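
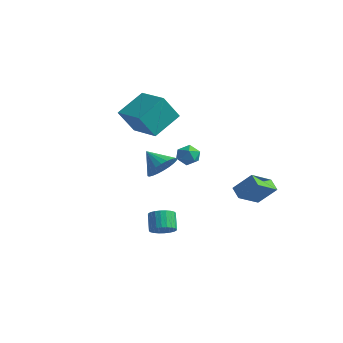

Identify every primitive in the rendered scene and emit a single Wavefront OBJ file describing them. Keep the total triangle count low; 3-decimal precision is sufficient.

v -0.603 3.186 1.403
v -0.09 2.943 0.856
v -0.79 1.977 1.764
v -0.277 1.734 1.217
v -0.023 2.139 1.844
v 0.093 2.886 1.621
v -0.973 2.034 0.999
v -0.857 2.781 0.776
v -0.319 2.231 0.606
v 0.269 2.296 1.128
v -1.149 2.624 1.492
v -0.561 2.689 2.014
v 0.972 -0.714 -3.24
v 1.619 -0.365 -2.978
v 0.974 0.123 -2.038
v 0.328 -0.226 -2.3
v 1.508 -0.152 -3.164
v 0.863 0.336 -2.224
v 1.315 -0.024 -3.363
v 0.671 0.464 -2.423
v 1.071 -0.002 -3.542
v 0.426 0.486 -2.602
v 0.811 -0.087 -3.676
v 0.166 0.4 -2.736
v 0.576 -0.269 -3.743
v -0.069 0.219 -2.803
v 0.401 -0.518 -3.734
v -0.244 -0.03 -2.794
v 0.313 -0.797 -3.649
v -0.331 -0.309 -2.709
v 0.326 -1.063 -3.502
v -0.319 -0.575 -2.562
v 0.437 -1.276 -3.316
v -0.208 -0.788 -2.376
v 0.629 -1.404 -3.117
v -0.015 -0.916 -2.177
v 0.874 -1.426 -2.938
v 0.229 -0.938 -1.998
v 1.134 -1.34 -2.804
v 0.489 -0.853 -1.864
v 1.369 -1.159 -2.737
v 0.724 -0.671 -1.797
v 1.544 -0.91 -2.746
v 0.899 -0.422 -1.806
v 1.631 -0.631 -2.831
v 0.987 -0.143 -1.891
v -5.164 1.248 3.647
v -5.083 3.056 4.827
v -4.929 2.276 2.055
v -4.848 4.084 3.234
v -3.032 1.036 3.826
v -2.951 2.844 5.005
v -2.797 2.064 2.233
v -2.716 3.872 3.413
v 1.354 -1.074 1.85
v 1.859 -0.549 2.564
v 0.226 -1.266 2.79
v 1.658 -0.258 2.382
v 1.41 -0.091 2.119
v 1.153 -0.074 1.815
v 0.928 -0.209 1.516
v 0.766 -0.476 1.268
v 0.695 -0.834 1.109
v 0.723 -1.228 1.063
v 0.848 -1.599 1.136
v 1.049 -1.89 1.318
v 1.297 -2.056 1.582
v 1.554 -2.073 1.885
v 1.779 -1.938 2.184
v 1.941 -1.672 2.432
v 2.012 -1.314 2.591
v 1.984 -0.92 2.637
v 2.651 3.002 -0.482
v 3.562 3.594 0.652
v 2.657 4.533 -1.286
v 3.567 5.126 -0.152
v 3.393 2.754 -0.948
v 4.303 3.347 0.186
v 3.398 4.286 -1.752
v 4.309 4.878 -0.618
f 1 12 6
f 1 6 2
f 1 2 8
f 1 8 11
f 1 11 12
f 2 6 10
f 6 12 5
f 12 11 3
f 11 8 7
f 8 2 9
f 4 10 5
f 4 5 3
f 4 3 7
f 4 7 9
f 4 9 10
f 5 10 6
f 3 5 12
f 7 3 11
f 9 7 8
f 10 9 2
f 14 13 17
f 14 17 15
f 15 17 18
f 15 18 16
f 17 13 19
f 17 19 18
f 18 19 20
f 18 20 16
f 19 13 21
f 19 21 20
f 20 21 22
f 20 22 16
f 21 13 23
f 21 23 22
f 22 23 24
f 22 24 16
f 23 13 25
f 23 25 24
f 24 25 26
f 24 26 16
f 25 13 27
f 25 27 26
f 26 27 28
f 26 28 16
f 27 13 29
f 27 29 28
f 28 29 30
f 28 30 16
f 29 13 31
f 29 31 30
f 30 31 32
f 30 32 16
f 31 13 33
f 31 33 32
f 32 33 34
f 32 34 16
f 33 13 35
f 33 35 34
f 34 35 36
f 34 36 16
f 35 13 37
f 35 37 36
f 36 37 38
f 36 38 16
f 37 13 39
f 37 39 38
f 38 39 40
f 38 40 16
f 39 13 41
f 39 41 40
f 40 41 42
f 40 42 16
f 41 13 43
f 41 43 42
f 42 43 44
f 42 44 16
f 43 13 45
f 43 45 44
f 44 45 46
f 44 46 16
f 45 13 14
f 45 14 46
f 46 14 15
f 46 15 16
f 48 50 47
f 51 48 47
f 47 50 49
f 49 51 47
f 48 54 50
f 52 48 51
f 52 54 48
f 50 54 49
f 53 51 49
f 49 54 53
f 53 52 51
f 54 52 53
f 56 55 58
f 56 58 57
f 58 55 59
f 58 59 57
f 59 55 60
f 59 60 57
f 60 55 61
f 60 61 57
f 61 55 62
f 61 62 57
f 62 55 63
f 62 63 57
f 63 55 64
f 63 64 57
f 64 55 65
f 64 65 57
f 65 55 66
f 65 66 57
f 66 55 67
f 66 67 57
f 67 55 68
f 67 68 57
f 68 55 69
f 68 69 57
f 69 55 70
f 69 70 57
f 70 55 71
f 70 71 57
f 71 55 72
f 71 72 57
f 72 55 56
f 72 56 57
f 74 76 73
f 77 74 73
f 73 76 75
f 75 77 73
f 74 80 76
f 78 74 77
f 78 80 74
f 76 80 75
f 79 77 75
f 75 80 79
f 79 78 77
f 80 78 79



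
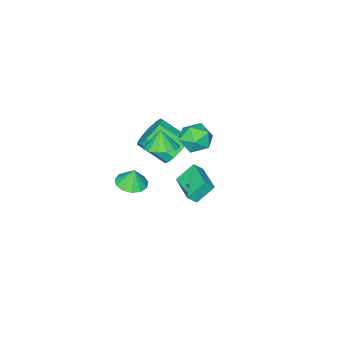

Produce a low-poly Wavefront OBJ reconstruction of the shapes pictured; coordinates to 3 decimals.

v -4.001 -3.04 -4.719
v -4.956 -2.626 -3.696
v -3.182 -1.316 -4.654
v -4.138 -0.901 -3.631
v -3.502 -3.299 -4.149
v -4.458 -2.884 -3.126
v -2.684 -1.574 -4.084
v -3.639 -1.16 -3.061
v -1.474 -1.1 1.238
v -0.64 -1.179 0.606
v 0.049 -2.579 1.69
v -0.786 -2.5 2.322
v -0.496 -0.785 1.023
v 0.193 -2.185 2.107
v -0.663 -0.491 1.509
v 0.026 -1.891 2.593
v -1.088 -0.391 1.909
v -0.399 -1.791 2.993
v -1.635 -0.515 2.095
v -0.946 -1.916 3.179
v -2.131 -0.826 2.01
v -1.443 -2.226 3.094
v -2.419 -1.223 1.679
v -1.73 -2.623 2.763
v -2.407 -1.581 1.209
v -1.718 -2.982 2.293
v -2.099 -1.787 0.747
v -1.41 -3.187 1.831
v -1.592 -1.774 0.442
v -0.903 -3.174 1.526
v -1.048 -1.547 0.389
v -0.36 -2.948 1.473
v 1.195 -1.803 -0.283
v 2.067 -1.581 -0.239
v 1.105 -1.657 0.783
v 1.813 -1.149 -0.32
v 1.364 -0.925 -0.389
v 0.861 -0.979 -0.424
v 0.464 -1.295 -0.415
v 0.3 -1.772 -0.364
v 0.42 -2.259 -0.287
v 0.786 -2.601 -0.209
v 1.282 -2.689 -0.155
v 1.751 -2.497 -0.141
v 2.043 -2.083 -0.172
v 0.418 -0.318 3.162
v 1.343 -0.287 3.415
v 0.142 -0.682 4.218
v 1.165 0.164 3.523
v 0.786 0.486 3.535
v 0.309 0.592 3.447
v -0.139 0.454 3.283
v -0.438 0.11 3.086
v -0.508 -0.35 2.91
v -0.33 -0.801 2.801
v 0.049 -1.122 2.789
v 0.526 -1.228 2.877
v 0.975 -1.091 3.041
v 1.274 -0.746 3.238
v -1.751 0.974 2.603
v -1.012 0.358 2.266
v -2.408 -0.278 3.454
v -1.669 -0.894 3.117
v -1.449 -0.147 3.775
v -1.043 0.627 3.249
v -2.377 -0.547 2.471
v -1.971 0.227 1.945
v -1.398 -0.583 2.185
v -0.825 -0.335 2.991
v -2.595 0.415 2.729
v -2.022 0.663 3.535
f 2 4 1
f 5 2 1
f 1 4 3
f 3 5 1
f 2 8 4
f 6 2 5
f 6 8 2
f 4 8 3
f 7 5 3
f 3 8 7
f 7 6 5
f 8 6 7
f 10 9 13
f 10 13 11
f 11 13 14
f 11 14 12
f 13 9 15
f 13 15 14
f 14 15 16
f 14 16 12
f 15 9 17
f 15 17 16
f 16 17 18
f 16 18 12
f 17 9 19
f 17 19 18
f 18 19 20
f 18 20 12
f 19 9 21
f 19 21 20
f 20 21 22
f 20 22 12
f 21 9 23
f 21 23 22
f 22 23 24
f 22 24 12
f 23 9 25
f 23 25 24
f 24 25 26
f 24 26 12
f 25 9 27
f 25 27 26
f 26 27 28
f 26 28 12
f 27 9 29
f 27 29 28
f 28 29 30
f 28 30 12
f 29 9 31
f 29 31 30
f 30 31 32
f 30 32 12
f 31 9 10
f 31 10 32
f 32 10 11
f 32 11 12
f 34 33 36
f 34 36 35
f 36 33 37
f 36 37 35
f 37 33 38
f 37 38 35
f 38 33 39
f 38 39 35
f 39 33 40
f 39 40 35
f 40 33 41
f 40 41 35
f 41 33 42
f 41 42 35
f 42 33 43
f 42 43 35
f 43 33 44
f 43 44 35
f 44 33 45
f 44 45 35
f 45 33 34
f 45 34 35
f 47 46 49
f 47 49 48
f 49 46 50
f 49 50 48
f 50 46 51
f 50 51 48
f 51 46 52
f 51 52 48
f 52 46 53
f 52 53 48
f 53 46 54
f 53 54 48
f 54 46 55
f 54 55 48
f 55 46 56
f 55 56 48
f 56 46 57
f 56 57 48
f 57 46 58
f 57 58 48
f 58 46 59
f 58 59 48
f 59 46 47
f 59 47 48
f 60 71 65
f 60 65 61
f 60 61 67
f 60 67 70
f 60 70 71
f 61 65 69
f 65 71 64
f 71 70 62
f 70 67 66
f 67 61 68
f 63 69 64
f 63 64 62
f 63 62 66
f 63 66 68
f 63 68 69
f 64 69 65
f 62 64 71
f 66 62 70
f 68 66 67
f 69 68 61



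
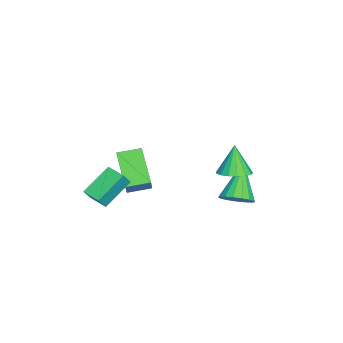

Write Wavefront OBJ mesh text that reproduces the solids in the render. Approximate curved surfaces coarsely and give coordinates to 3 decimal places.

v -0.662 -2.922 -3.956
v 0.254 -2.752 -2.937
v -1.052 -1.888 -3.778
v -0.137 -1.718 -2.759
v 0.617 -2.222 -5.221
v 1.532 -2.052 -4.202
v 0.226 -1.188 -5.043
v 1.142 -1.018 -4.024
v 1.713 2.815 -4.168
v 2.246 3.135 -3.681
v 0.327 2.845 -2.672
v 2.079 3.434 -3.841
v 1.829 3.591 -4.076
v 1.551 3.571 -4.333
v 1.311 3.377 -4.551
v 1.163 3.055 -4.682
v 1.141 2.678 -4.695
v 1.25 2.332 -4.588
v 1.465 2.097 -4.384
v 1.737 2.027 -4.131
v 2.003 2.137 -3.886
v 2.203 2.402 -3.706
v 2.291 2.763 -3.632
v 1.86 -2.395 -3.148
v 2.294 -2.598 -2.483
v 2.365 -1.621 -3.242
v 2.799 -1.823 -2.577
v 2.941 -3.217 -4.103
v 3.375 -3.419 -3.438
v 3.446 -2.442 -4.197
v 3.88 -2.645 -3.532
v 3.142 2.949 -1.498
v 3.813 3.185 -1.232
v 2.638 2.851 -0.142
v 3.626 3.492 -1.28
v 3.327 3.676 -1.377
v 2.986 3.692 -1.503
v 2.681 3.539 -1.627
v 2.481 3.25 -1.722
v 2.433 2.892 -1.766
v 2.547 2.547 -1.748
v 2.797 2.294 -1.673
v 3.127 2.191 -1.558
v 3.46 2.262 -1.429
v 3.72 2.49 -1.316
v 3.847 2.823 -1.245
f 2 4 1
f 5 2 1
f 1 4 3
f 3 5 1
f 2 8 4
f 6 2 5
f 6 8 2
f 4 8 3
f 7 5 3
f 3 8 7
f 7 6 5
f 8 6 7
f 10 9 12
f 10 12 11
f 12 9 13
f 12 13 11
f 13 9 14
f 13 14 11
f 14 9 15
f 14 15 11
f 15 9 16
f 15 16 11
f 16 9 17
f 16 17 11
f 17 9 18
f 17 18 11
f 18 9 19
f 18 19 11
f 19 9 20
f 19 20 11
f 20 9 21
f 20 21 11
f 21 9 22
f 21 22 11
f 22 9 23
f 22 23 11
f 23 9 10
f 23 10 11
f 25 27 24
f 28 25 24
f 24 27 26
f 26 28 24
f 25 31 27
f 29 25 28
f 29 31 25
f 27 31 26
f 30 28 26
f 26 31 30
f 30 29 28
f 31 29 30
f 33 32 35
f 33 35 34
f 35 32 36
f 35 36 34
f 36 32 37
f 36 37 34
f 37 32 38
f 37 38 34
f 38 32 39
f 38 39 34
f 39 32 40
f 39 40 34
f 40 32 41
f 40 41 34
f 41 32 42
f 41 42 34
f 42 32 43
f 42 43 34
f 43 32 44
f 43 44 34
f 44 32 45
f 44 45 34
f 45 32 46
f 45 46 34
f 46 32 33
f 46 33 34



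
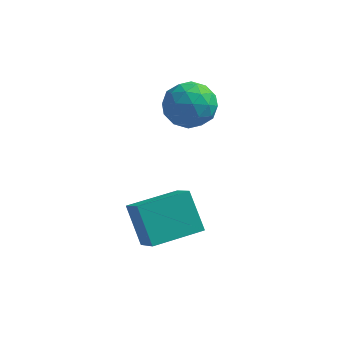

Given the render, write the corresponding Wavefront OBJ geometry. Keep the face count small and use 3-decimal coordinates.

v -0.845 -3.246 -2.281
v -1.695 -2.428 -0.843
v -1.623 -2.268 -3.296
v -2.473 -1.45 -1.858
v 0.753 -1.83 -2.142
v -0.097 -1.012 -0.704
v -0.025 -0.852 -3.157
v -0.875 -0.034 -1.719
v -1.898 2.194 2.104
v -1.06 2.431 2.85
v -0.76 1.049 1.19
v 0.078 1.286 1.936
v -0.836 0.682 2.274
v -1.539 1.39 2.838
v -0.281 2.09 1.202
v -0.984 2.798 1.766
v -0.061 2.367 2.292
v -0.404 1.497 2.954
v -1.416 1.983 1.086
v -1.759 1.113 1.748
v -1.579 2.413 2.557
v -0.241 1.067 1.483
v -0.778 0.712 1.681
v -0.286 0.852 2.119
v -1.86 1.801 2.551
v -1.368 1.94 2.989
v -1.236 0.913 2.65
v -0.452 1.54 1.051
v 0.04 1.679 1.489
v -1.534 2.628 1.921
v -1.042 2.768 2.359
v -0.584 2.567 1.39
v -0.499 2.515 2.667
v 0.17 1.842 2.13
v -0.041 2.314 1.699
v -0.454 2.73 2.031
v -0.701 2.003 3.057
v -0.032 1.331 2.52
v -0.569 0.976 2.718
v -0.982 1.391 3.05
v -0.113 1.966 2.729
v -1.788 2.149 1.52
v -1.119 1.477 0.983
v -0.838 2.089 0.99
v -1.251 2.504 1.322
v -1.99 1.638 1.91
v -1.321 0.965 1.373
v -1.366 0.75 2.009
v -1.779 1.166 2.341
v -1.707 1.514 1.311
f 2 4 1
f 5 2 1
f 1 4 3
f 3 5 1
f 2 8 4
f 6 2 5
f 6 8 2
f 4 8 3
f 7 5 3
f 3 8 7
f 7 6 5
f 8 6 7
f 9 46 25
f 46 20 49
f 25 49 14
f 46 49 25
f 9 25 21
f 25 14 26
f 21 26 10
f 25 26 21
f 9 21 30
f 21 10 31
f 30 31 16
f 21 31 30
f 9 30 42
f 30 16 45
f 42 45 19
f 30 45 42
f 9 42 46
f 42 19 50
f 46 50 20
f 42 50 46
f 10 26 37
f 26 14 40
f 37 40 18
f 26 40 37
f 14 49 27
f 49 20 48
f 27 48 13
f 49 48 27
f 20 50 47
f 50 19 43
f 47 43 11
f 50 43 47
f 19 45 44
f 45 16 32
f 44 32 15
f 45 32 44
f 16 31 36
f 31 10 33
f 36 33 17
f 31 33 36
f 12 38 24
f 38 18 39
f 24 39 13
f 38 39 24
f 12 24 22
f 24 13 23
f 22 23 11
f 24 23 22
f 12 22 29
f 22 11 28
f 29 28 15
f 22 28 29
f 12 29 34
f 29 15 35
f 34 35 17
f 29 35 34
f 12 34 38
f 34 17 41
f 38 41 18
f 34 41 38
f 13 39 27
f 39 18 40
f 27 40 14
f 39 40 27
f 11 23 47
f 23 13 48
f 47 48 20
f 23 48 47
f 15 28 44
f 28 11 43
f 44 43 19
f 28 43 44
f 17 35 36
f 35 15 32
f 36 32 16
f 35 32 36
f 18 41 37
f 41 17 33
f 37 33 10
f 41 33 37



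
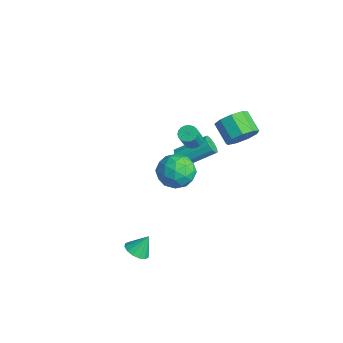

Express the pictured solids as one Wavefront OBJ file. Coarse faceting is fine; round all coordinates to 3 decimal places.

v -3.882 2.363 -2.387
v -3.54 2.584 -2.919
v -2.975 4.297 -1.845
v -3.318 4.077 -1.313
v -3.927 2.729 -2.947
v -3.362 4.442 -1.872
v -4.297 2.734 -2.761
v -3.732 4.448 -1.687
v -4.508 2.598 -2.432
v -3.944 4.311 -1.358
v -4.481 2.372 -2.086
v -3.916 4.085 -1.012
v -4.225 2.143 -1.855
v -3.66 3.856 -0.781
v -3.838 1.998 -1.828
v -3.273 3.711 -0.753
v -3.468 1.992 -2.013
v -2.903 3.706 -0.939
v -3.256 2.129 -2.342
v -2.692 3.842 -1.268
v -3.284 2.355 -2.688
v -2.719 4.068 -1.614
v -0.997 1.855 1.578
v -0.559 2.22 1.566
v -0.085 1.69 2.689
v -0.523 1.325 2.702
v -0.734 2.346 1.699
v -0.26 1.816 2.823
v -0.961 2.375 1.808
v -0.487 1.845 2.932
v -1.195 2.301 1.872
v -0.721 1.771 2.996
v -1.39 2.139 1.878
v -0.916 1.609 3.002
v -1.507 1.92 1.824
v -1.033 1.39 2.948
v -1.523 1.689 1.722
v -1.049 1.158 2.845
v -1.435 1.49 1.591
v -0.961 0.96 2.714
v -1.26 1.364 1.457
v -0.786 0.834 2.581
v -1.033 1.335 1.348
v -0.559 0.805 2.472
v -0.799 1.409 1.284
v -0.325 0.879 2.408
v -0.604 1.571 1.278
v -0.13 1.041 2.402
v -0.487 1.79 1.332
v -0.013 1.26 2.456
v -0.471 2.022 1.435
v 0.003 1.491 2.558
v 0.778 3.971 2.433
v 1.246 4.392 3.223
v 0.05 4.269 3.997
v -0.418 3.849 3.207
v 0.947 4.881 2.838
v -0.249 4.758 3.612
v 0.568 4.945 2.263
v -0.628 4.822 3.037
v 0.288 4.553 1.768
v -0.908 4.43 2.542
v 0.237 3.889 1.584
v -0.959 3.766 2.358
v 0.439 3.263 1.797
v -0.757 3.141 2.571
v 0.8 2.969 2.308
v -0.396 2.847 3.082
v 1.15 3.144 2.877
v -0.046 3.021 3.651
v 1.327 3.706 3.238
v 0.131 3.583 4.013
v 0.315 0.94 1.489
v 1.428 0.772 1.179
v -0.208 -0.512 0.401
v 0.905 -0.68 0.091
v 0.563 -0.907 1.183
v 0.886 -0.01 1.856
v 0.334 0.27 -0.276
v 0.657 1.167 0.397
v 1.439 0.358 0.088
v 1.581 -0.37 0.99
v -0.361 0.63 0.59
v -0.219 -0.098 1.492
v 0.917 0.983 1.43
v 0.303 -0.723 0.15
v 0.102 -0.857 0.792
v 0.756 -0.956 0.61
v 0.599 0.524 1.828
v 1.253 0.425 1.645
v 0.745 -0.562 1.648
v -0.033 -0.165 -0.065
v 0.621 -0.264 -0.248
v 0.464 1.216 0.97
v 1.118 1.117 0.788
v 0.475 0.822 -0.068
v 1.578 0.641 0.606
v 1.271 -0.212 -0.034
v 0.935 0.346 -0.249
v 1.125 0.873 0.146
v 1.661 0.214 1.136
v 1.354 -0.64 0.496
v 1.153 -0.773 1.139
v 1.343 -0.246 1.534
v 1.668 -0.03 0.495
v -0.134 0.9 1.084
v -0.441 0.046 0.444
v -0.123 0.506 0.046
v 0.067 1.033 0.441
v -0.051 0.472 1.614
v -0.358 -0.381 0.974
v 0.095 -0.613 1.434
v 0.285 -0.086 1.829
v -0.448 0.29 1.085
v 3.705 -3.49 -2.057
v 4.25 -3.944 -1.816
v 3.795 -2.83 -1.023
v 4.433 -3.662 -2.011
v 4.421 -3.335 -2.219
v 4.216 -3.048 -2.383
v 3.875 -2.88 -2.46
v 3.488 -2.876 -2.429
v 3.159 -3.035 -2.299
v 2.976 -3.317 -2.103
v 2.989 -3.645 -1.896
v 3.193 -3.931 -1.731
v 3.535 -4.099 -1.654
v 3.922 -4.104 -1.685
f 2 1 5
f 2 5 3
f 3 5 6
f 3 6 4
f 5 1 7
f 5 7 6
f 6 7 8
f 6 8 4
f 7 1 9
f 7 9 8
f 8 9 10
f 8 10 4
f 9 1 11
f 9 11 10
f 10 11 12
f 10 12 4
f 11 1 13
f 11 13 12
f 12 13 14
f 12 14 4
f 13 1 15
f 13 15 14
f 14 15 16
f 14 16 4
f 15 1 17
f 15 17 16
f 16 17 18
f 16 18 4
f 17 1 19
f 17 19 18
f 18 19 20
f 18 20 4
f 19 1 21
f 19 21 20
f 20 21 22
f 20 22 4
f 21 1 2
f 21 2 22
f 22 2 3
f 22 3 4
f 24 23 27
f 24 27 25
f 25 27 28
f 25 28 26
f 27 23 29
f 27 29 28
f 28 29 30
f 28 30 26
f 29 23 31
f 29 31 30
f 30 31 32
f 30 32 26
f 31 23 33
f 31 33 32
f 32 33 34
f 32 34 26
f 33 23 35
f 33 35 34
f 34 35 36
f 34 36 26
f 35 23 37
f 35 37 36
f 36 37 38
f 36 38 26
f 37 23 39
f 37 39 38
f 38 39 40
f 38 40 26
f 39 23 41
f 39 41 40
f 40 41 42
f 40 42 26
f 41 23 43
f 41 43 42
f 42 43 44
f 42 44 26
f 43 23 45
f 43 45 44
f 44 45 46
f 44 46 26
f 45 23 47
f 45 47 46
f 46 47 48
f 46 48 26
f 47 23 49
f 47 49 48
f 48 49 50
f 48 50 26
f 49 23 51
f 49 51 50
f 50 51 52
f 50 52 26
f 51 23 24
f 51 24 52
f 52 24 25
f 52 25 26
f 54 53 57
f 54 57 55
f 55 57 58
f 55 58 56
f 57 53 59
f 57 59 58
f 58 59 60
f 58 60 56
f 59 53 61
f 59 61 60
f 60 61 62
f 60 62 56
f 61 53 63
f 61 63 62
f 62 63 64
f 62 64 56
f 63 53 65
f 63 65 64
f 64 65 66
f 64 66 56
f 65 53 67
f 65 67 66
f 66 67 68
f 66 68 56
f 67 53 69
f 67 69 68
f 68 69 70
f 68 70 56
f 69 53 71
f 69 71 70
f 70 71 72
f 70 72 56
f 71 53 54
f 71 54 72
f 72 54 55
f 72 55 56
f 73 110 89
f 110 84 113
f 89 113 78
f 110 113 89
f 73 89 85
f 89 78 90
f 85 90 74
f 89 90 85
f 73 85 94
f 85 74 95
f 94 95 80
f 85 95 94
f 73 94 106
f 94 80 109
f 106 109 83
f 94 109 106
f 73 106 110
f 106 83 114
f 110 114 84
f 106 114 110
f 74 90 101
f 90 78 104
f 101 104 82
f 90 104 101
f 78 113 91
f 113 84 112
f 91 112 77
f 113 112 91
f 84 114 111
f 114 83 107
f 111 107 75
f 114 107 111
f 83 109 108
f 109 80 96
f 108 96 79
f 109 96 108
f 80 95 100
f 95 74 97
f 100 97 81
f 95 97 100
f 76 102 88
f 102 82 103
f 88 103 77
f 102 103 88
f 76 88 86
f 88 77 87
f 86 87 75
f 88 87 86
f 76 86 93
f 86 75 92
f 93 92 79
f 86 92 93
f 76 93 98
f 93 79 99
f 98 99 81
f 93 99 98
f 76 98 102
f 98 81 105
f 102 105 82
f 98 105 102
f 77 103 91
f 103 82 104
f 91 104 78
f 103 104 91
f 75 87 111
f 87 77 112
f 111 112 84
f 87 112 111
f 79 92 108
f 92 75 107
f 108 107 83
f 92 107 108
f 81 99 100
f 99 79 96
f 100 96 80
f 99 96 100
f 82 105 101
f 105 81 97
f 101 97 74
f 105 97 101
f 116 115 118
f 116 118 117
f 118 115 119
f 118 119 117
f 119 115 120
f 119 120 117
f 120 115 121
f 120 121 117
f 121 115 122
f 121 122 117
f 122 115 123
f 122 123 117
f 123 115 124
f 123 124 117
f 124 115 125
f 124 125 117
f 125 115 126
f 125 126 117
f 126 115 127
f 126 127 117
f 127 115 128
f 127 128 117
f 128 115 116
f 128 116 117



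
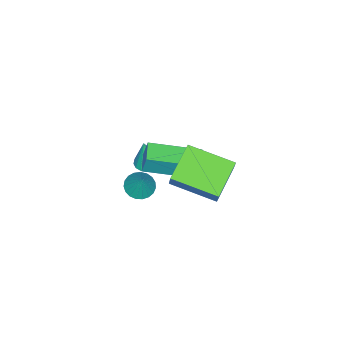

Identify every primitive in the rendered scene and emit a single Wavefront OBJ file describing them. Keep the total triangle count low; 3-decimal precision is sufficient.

v 2.465 -0.077 2.104
v 2.778 0.18 2.874
v 2.068 1.737 1.659
v 2.381 1.994 2.429
v 3.939 0.086 1.451
v 4.252 0.343 2.221
v 3.542 1.9 1.006
v 3.855 2.157 1.776
v -0.395 -3.666 -3.469
v 0.181 -3.633 -3.53
v -0.245 -3.754 -2.091
v 0.101 -3.368 -3.505
v -0.092 -3.171 -3.471
v -0.354 -3.088 -3.437
v -0.626 -3.137 -3.41
v -0.845 -3.307 -3.397
v -0.961 -3.559 -3.401
v -0.948 -3.836 -3.42
v -0.807 -4.073 -3.451
v -0.573 -4.218 -3.486
v -0.297 -4.235 -3.517
v -0.045 -4.123 -3.537
v 0.128 -3.905 -3.542
v -0.465 -1.363 -2.135
v -0.421 -1.114 -1.158
v 0.331 -0.926 -2.283
v 0.375 -0.676 -1.305
v 0.625 -3.204 -1.715
v 0.669 -2.954 -0.737
v 1.421 -2.766 -1.862
v 1.465 -2.517 -0.885
v 2.796 -1.954 -1.028
v 3.381 -2.036 -1.218
v 3.204 -1.546 0.048
v 3.334 -1.793 -1.292
v 3.194 -1.579 -1.32
v 2.985 -1.429 -1.298
v 2.744 -1.37 -1.229
v 2.511 -1.412 -1.125
v 2.329 -1.548 -1.005
v 2.227 -1.754 -0.888
v 2.223 -1.994 -0.795
v 2.319 -2.228 -0.743
v 2.497 -2.414 -0.74
v 2.727 -2.521 -0.786
v 2.969 -2.529 -0.875
v 3.181 -2.439 -0.989
v 3.327 -2.264 -1.111
f 2 4 1
f 5 2 1
f 1 4 3
f 3 5 1
f 2 8 4
f 6 2 5
f 6 8 2
f 4 8 3
f 7 5 3
f 3 8 7
f 7 6 5
f 8 6 7
f 10 9 12
f 10 12 11
f 12 9 13
f 12 13 11
f 13 9 14
f 13 14 11
f 14 9 15
f 14 15 11
f 15 9 16
f 15 16 11
f 16 9 17
f 16 17 11
f 17 9 18
f 17 18 11
f 18 9 19
f 18 19 11
f 19 9 20
f 19 20 11
f 20 9 21
f 20 21 11
f 21 9 22
f 21 22 11
f 22 9 23
f 22 23 11
f 23 9 10
f 23 10 11
f 25 27 24
f 28 25 24
f 24 27 26
f 26 28 24
f 25 31 27
f 29 25 28
f 29 31 25
f 27 31 26
f 30 28 26
f 26 31 30
f 30 29 28
f 31 29 30
f 33 32 35
f 33 35 34
f 35 32 36
f 35 36 34
f 36 32 37
f 36 37 34
f 37 32 38
f 37 38 34
f 38 32 39
f 38 39 34
f 39 32 40
f 39 40 34
f 40 32 41
f 40 41 34
f 41 32 42
f 41 42 34
f 42 32 43
f 42 43 34
f 43 32 44
f 43 44 34
f 44 32 45
f 44 45 34
f 45 32 46
f 45 46 34
f 46 32 47
f 46 47 34
f 47 32 48
f 47 48 34
f 48 32 33
f 48 33 34



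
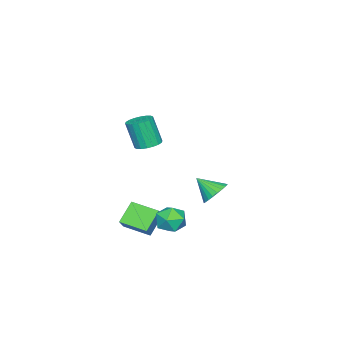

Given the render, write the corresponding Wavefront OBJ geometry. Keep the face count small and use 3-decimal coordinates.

v -2.834 1.315 -3.552
v -2.128 1.824 -2.983
v -2.746 0.005 -2.488
v -2.473 1.944 -2.807
v -2.873 1.969 -2.743
v -3.267 1.893 -2.803
v -3.595 1.73 -2.977
v -3.808 1.504 -3.238
v -3.872 1.249 -3.547
v -3.779 1.004 -3.857
v -3.541 0.806 -4.12
v -3.196 0.686 -4.297
v -2.796 0.662 -4.36
v -2.402 0.737 -4.3
v -2.074 0.9 -4.127
v -1.861 1.127 -3.865
v -1.797 1.382 -3.556
v -1.89 1.627 -3.247
v 2.513 -0.355 2.926
v 3.273 -0.003 3.069
v 3.227 -0.652 4.917
v 2.467 -1.005 4.774
v 3.033 0.275 3.16
v 2.987 -0.375 5.009
v 2.69 0.428 3.205
v 2.644 -0.222 5.054
v 2.312 0.426 3.195
v 2.266 -0.224 5.044
v 1.974 0.269 3.131
v 1.927 -0.381 4.98
v 1.742 -0.012 3.027
v 1.696 -0.661 4.876
v 1.664 -0.36 2.903
v 1.617 -1.01 4.751
v 1.753 -0.708 2.783
v 1.707 -1.357 4.631
v 1.993 -0.985 2.691
v 1.947 -1.635 4.54
v 2.336 -1.138 2.646
v 2.29 -1.788 4.495
v 2.714 -1.136 2.656
v 2.668 -1.786 4.505
v 3.053 -0.979 2.72
v 3.006 -1.629 4.569
v 3.284 -0.699 2.824
v 3.238 -1.348 4.673
v 3.363 -0.35 2.949
v 3.316 -1 4.797
v 1.231 -2.03 -3.53
v 2.068 -1.814 -2.628
v 1.114 -0.223 -3.855
v 1.952 -0.006 -2.953
v 2.488 -2.154 -4.667
v 3.326 -1.937 -3.765
v 2.372 -0.346 -4.992
v 3.209 -0.13 -4.09
v 2.951 2.387 -2.974
v 3.501 2.571 -2.072
v 3.279 0.689 -2.828
v 3.829 0.873 -1.926
v 2.765 1.005 -1.941
v 2.562 2.055 -2.032
v 4.218 1.205 -2.868
v 4.015 2.255 -2.959
v 4.284 1.841 -2.007
v 3.386 1.717 -1.434
v 3.394 1.543 -3.466
v 2.496 1.419 -2.893
f 2 1 4
f 2 4 3
f 4 1 5
f 4 5 3
f 5 1 6
f 5 6 3
f 6 1 7
f 6 7 3
f 7 1 8
f 7 8 3
f 8 1 9
f 8 9 3
f 9 1 10
f 9 10 3
f 10 1 11
f 10 11 3
f 11 1 12
f 11 12 3
f 12 1 13
f 12 13 3
f 13 1 14
f 13 14 3
f 14 1 15
f 14 15 3
f 15 1 16
f 15 16 3
f 16 1 17
f 16 17 3
f 17 1 18
f 17 18 3
f 18 1 2
f 18 2 3
f 20 19 23
f 20 23 21
f 21 23 24
f 21 24 22
f 23 19 25
f 23 25 24
f 24 25 26
f 24 26 22
f 25 19 27
f 25 27 26
f 26 27 28
f 26 28 22
f 27 19 29
f 27 29 28
f 28 29 30
f 28 30 22
f 29 19 31
f 29 31 30
f 30 31 32
f 30 32 22
f 31 19 33
f 31 33 32
f 32 33 34
f 32 34 22
f 33 19 35
f 33 35 34
f 34 35 36
f 34 36 22
f 35 19 37
f 35 37 36
f 36 37 38
f 36 38 22
f 37 19 39
f 37 39 38
f 38 39 40
f 38 40 22
f 39 19 41
f 39 41 40
f 40 41 42
f 40 42 22
f 41 19 43
f 41 43 42
f 42 43 44
f 42 44 22
f 43 19 45
f 43 45 44
f 44 45 46
f 44 46 22
f 45 19 47
f 45 47 46
f 46 47 48
f 46 48 22
f 47 19 20
f 47 20 48
f 48 20 21
f 48 21 22
f 50 52 49
f 53 50 49
f 49 52 51
f 51 53 49
f 50 56 52
f 54 50 53
f 54 56 50
f 52 56 51
f 55 53 51
f 51 56 55
f 55 54 53
f 56 54 55
f 57 68 62
f 57 62 58
f 57 58 64
f 57 64 67
f 57 67 68
f 58 62 66
f 62 68 61
f 68 67 59
f 67 64 63
f 64 58 65
f 60 66 61
f 60 61 59
f 60 59 63
f 60 63 65
f 60 65 66
f 61 66 62
f 59 61 68
f 63 59 67
f 65 63 64
f 66 65 58



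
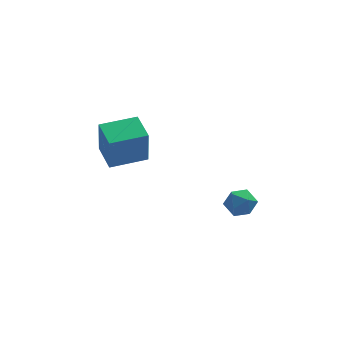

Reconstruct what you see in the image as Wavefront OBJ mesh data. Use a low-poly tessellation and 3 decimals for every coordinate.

v 2.205 -1.564 0.414
v 2.976 -1.623 0.01
v 2.024 -2.957 0.27
v 2.795 -3.016 -0.134
v 2.762 -2.826 0.717
v 2.874 -1.965 0.806
v 2.126 -2.615 -0.526
v 2.238 -1.754 -0.437
v 2.927 -2.272 -0.571
v 3.32 -2.403 0.197
v 1.68 -2.177 0.083
v 2.073 -2.308 0.851
v -3.004 3.193 -0.709
v -3.038 2.8 1.394
v -3.299 4.809 -0.412
v -3.334 4.417 1.691
v -0.986 3.543 -0.611
v -1.021 3.151 1.492
v -1.282 5.16 -0.314
v -1.316 4.767 1.789
f 1 12 6
f 1 6 2
f 1 2 8
f 1 8 11
f 1 11 12
f 2 6 10
f 6 12 5
f 12 11 3
f 11 8 7
f 8 2 9
f 4 10 5
f 4 5 3
f 4 3 7
f 4 7 9
f 4 9 10
f 5 10 6
f 3 5 12
f 7 3 11
f 9 7 8
f 10 9 2
f 14 16 13
f 17 14 13
f 13 16 15
f 15 17 13
f 14 20 16
f 18 14 17
f 18 20 14
f 16 20 15
f 19 17 15
f 15 20 19
f 19 18 17
f 20 18 19



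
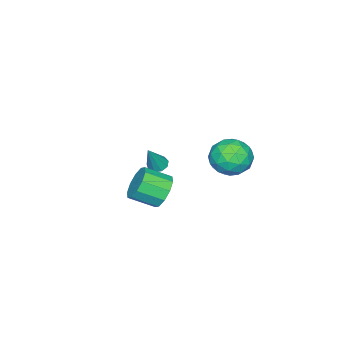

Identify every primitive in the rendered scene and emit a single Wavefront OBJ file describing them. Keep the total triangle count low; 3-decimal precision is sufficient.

v -1.113 -2.269 -1.659
v -0.805 -1.818 -1.822
v -0.287 -2.291 -0.161
v -1.129 -1.7 -1.641
v -1.446 -1.847 -1.469
v -1.607 -2.192 -1.385
v -1.537 -2.573 -1.429
v -1.268 -2.812 -1.581
v -0.927 -2.797 -1.769
v -0.673 -2.534 -1.905
v -0.625 -2.148 -1.926
v -3.681 1.601 -0.682
v -2.618 2.101 -0.921
v -2.882 -0.161 -0.819
v -1.819 0.339 -1.058
v -2.299 0.445 0.036
v -2.792 1.534 0.12
v -2.708 0.406 -1.86
v -3.201 1.495 -1.776
v -2.017 1.363 -1.649
v -1.764 1.387 -0.478
v -3.736 0.553 -1.262
v -3.483 0.577 -0.091
v -3.219 2.006 -0.79
v -2.281 -0.066 -0.95
v -2.562 -0.004 -0.308
v -1.938 0.29 -0.448
v -3.322 1.672 -0.178
v -2.697 1.966 -0.318
v -2.51 0.992 0.244
v -2.803 -0.026 -1.422
v -2.178 0.268 -1.562
v -3.562 1.65 -1.292
v -2.938 1.944 -1.432
v -2.99 0.948 -1.984
v -2.241 1.866 -1.358
v -1.772 0.83 -1.439
v -2.294 0.87 -1.91
v -2.584 1.51 -1.86
v -2.093 1.88 -0.67
v -1.623 0.844 -0.75
v -1.905 0.906 -0.107
v -2.195 1.546 -0.058
v -1.739 1.446 -1.098
v -3.877 1.096 -0.99
v -3.407 0.06 -1.07
v -3.305 0.394 -1.682
v -3.595 1.034 -1.633
v -3.728 1.11 -0.301
v -3.259 0.074 -0.382
v -2.916 0.43 0.12
v -3.206 1.07 0.17
v -3.761 0.494 -0.642
v 2.681 0.587 -0.269
v 3.509 0.866 -0.691
v 4.206 -0.208 -0.033
v 3.379 -0.487 0.389
v 3.461 1.155 -0.168
v 4.158 0.081 0.49
v 3.115 1.228 0.316
v 3.812 0.154 0.974
v 2.603 1.055 0.577
v 3.301 -0.019 1.235
v 2.122 0.704 0.514
v 2.819 -0.37 1.173
v 1.854 0.308 0.153
v 2.551 -0.766 0.811
v 1.902 0.019 -0.37
v 2.599 -1.055 0.288
v 2.248 -0.054 -0.854
v 2.945 -1.128 -0.196
v 2.759 0.119 -1.115
v 3.457 -0.955 -0.457
v 3.241 0.47 -1.053
v 3.938 -0.604 -0.394
f 2 1 4
f 2 4 3
f 4 1 5
f 4 5 3
f 5 1 6
f 5 6 3
f 6 1 7
f 6 7 3
f 7 1 8
f 7 8 3
f 8 1 9
f 8 9 3
f 9 1 10
f 9 10 3
f 10 1 11
f 10 11 3
f 11 1 2
f 11 2 3
f 12 49 28
f 49 23 52
f 28 52 17
f 49 52 28
f 12 28 24
f 28 17 29
f 24 29 13
f 28 29 24
f 12 24 33
f 24 13 34
f 33 34 19
f 24 34 33
f 12 33 45
f 33 19 48
f 45 48 22
f 33 48 45
f 12 45 49
f 45 22 53
f 49 53 23
f 45 53 49
f 13 29 40
f 29 17 43
f 40 43 21
f 29 43 40
f 17 52 30
f 52 23 51
f 30 51 16
f 52 51 30
f 23 53 50
f 53 22 46
f 50 46 14
f 53 46 50
f 22 48 47
f 48 19 35
f 47 35 18
f 48 35 47
f 19 34 39
f 34 13 36
f 39 36 20
f 34 36 39
f 15 41 27
f 41 21 42
f 27 42 16
f 41 42 27
f 15 27 25
f 27 16 26
f 25 26 14
f 27 26 25
f 15 25 32
f 25 14 31
f 32 31 18
f 25 31 32
f 15 32 37
f 32 18 38
f 37 38 20
f 32 38 37
f 15 37 41
f 37 20 44
f 41 44 21
f 37 44 41
f 16 42 30
f 42 21 43
f 30 43 17
f 42 43 30
f 14 26 50
f 26 16 51
f 50 51 23
f 26 51 50
f 18 31 47
f 31 14 46
f 47 46 22
f 31 46 47
f 20 38 39
f 38 18 35
f 39 35 19
f 38 35 39
f 21 44 40
f 44 20 36
f 40 36 13
f 44 36 40
f 55 54 58
f 55 58 56
f 56 58 59
f 56 59 57
f 58 54 60
f 58 60 59
f 59 60 61
f 59 61 57
f 60 54 62
f 60 62 61
f 61 62 63
f 61 63 57
f 62 54 64
f 62 64 63
f 63 64 65
f 63 65 57
f 64 54 66
f 64 66 65
f 65 66 67
f 65 67 57
f 66 54 68
f 66 68 67
f 67 68 69
f 67 69 57
f 68 54 70
f 68 70 69
f 69 70 71
f 69 71 57
f 70 54 72
f 70 72 71
f 71 72 73
f 71 73 57
f 72 54 74
f 72 74 73
f 73 74 75
f 73 75 57
f 74 54 55
f 74 55 75
f 75 55 56
f 75 56 57



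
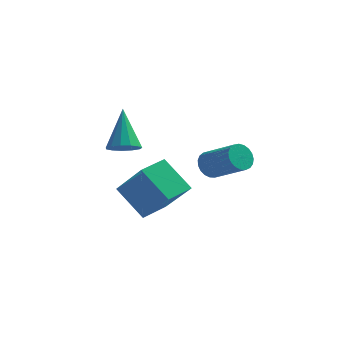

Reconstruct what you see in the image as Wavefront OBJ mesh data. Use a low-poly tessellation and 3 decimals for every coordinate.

v -3.267 2.424 -1.358
v -2.618 2.589 -1.337
v -3.573 3.436 0.198
v -2.788 2.855 -1.543
v -3.111 2.984 -1.691
v -3.483 2.936 -1.733
v -3.787 2.725 -1.655
v -3.925 2.419 -1.483
v -3.855 2.114 -1.272
v -3.598 1.908 -1.087
v -3.236 1.866 -0.988
v -2.884 2.001 -1.007
v -2.653 2.271 -1.137
v 0.422 0.397 -0.899
v 0.742 0.402 -1.395
v 1.957 -0.192 -0.617
v 1.638 -0.197 -0.121
v 0.79 0.623 -1.301
v 2.005 0.029 -0.523
v 0.775 0.805 -1.137
v 1.99 0.212 -0.36
v 0.698 0.917 -0.933
v 1.913 0.324 -0.155
v 0.574 0.939 -0.722
v 1.789 0.345 0.055
v 0.424 0.867 -0.542
v 1.639 0.273 0.235
v 0.273 0.714 -0.424
v 1.488 0.12 0.354
v 0.148 0.506 -0.388
v 1.363 -0.088 0.39
v 0.071 0.279 -0.44
v 1.286 -0.315 0.338
v 0.054 0.072 -0.571
v 1.269 -0.521 0.206
v 0.101 -0.078 -0.76
v 1.316 -0.672 0.018
v 0.204 -0.146 -0.972
v 1.419 -0.74 -0.194
v 0.344 -0.121 -1.171
v 1.559 -0.714 -0.394
v 0.498 -0.005 -1.324
v 1.713 -0.599 -0.546
v 0.639 0.179 -1.403
v 1.854 -0.414 -0.625
v -2.807 -0.21 -2.18
v -1.701 -0.931 -0.799
v -2.259 0.851 -2.065
v -1.153 0.131 -0.685
v -1.727 -0.651 -3.275
v -0.621 -1.371 -1.895
v -1.179 0.411 -3.161
v -0.073 -0.31 -1.78
f 2 1 4
f 2 4 3
f 4 1 5
f 4 5 3
f 5 1 6
f 5 6 3
f 6 1 7
f 6 7 3
f 7 1 8
f 7 8 3
f 8 1 9
f 8 9 3
f 9 1 10
f 9 10 3
f 10 1 11
f 10 11 3
f 11 1 12
f 11 12 3
f 12 1 13
f 12 13 3
f 13 1 2
f 13 2 3
f 15 14 18
f 15 18 16
f 16 18 19
f 16 19 17
f 18 14 20
f 18 20 19
f 19 20 21
f 19 21 17
f 20 14 22
f 20 22 21
f 21 22 23
f 21 23 17
f 22 14 24
f 22 24 23
f 23 24 25
f 23 25 17
f 24 14 26
f 24 26 25
f 25 26 27
f 25 27 17
f 26 14 28
f 26 28 27
f 27 28 29
f 27 29 17
f 28 14 30
f 28 30 29
f 29 30 31
f 29 31 17
f 30 14 32
f 30 32 31
f 31 32 33
f 31 33 17
f 32 14 34
f 32 34 33
f 33 34 35
f 33 35 17
f 34 14 36
f 34 36 35
f 35 36 37
f 35 37 17
f 36 14 38
f 36 38 37
f 37 38 39
f 37 39 17
f 38 14 40
f 38 40 39
f 39 40 41
f 39 41 17
f 40 14 42
f 40 42 41
f 41 42 43
f 41 43 17
f 42 14 44
f 42 44 43
f 43 44 45
f 43 45 17
f 44 14 15
f 44 15 45
f 45 15 16
f 45 16 17
f 47 49 46
f 50 47 46
f 46 49 48
f 48 50 46
f 47 53 49
f 51 47 50
f 51 53 47
f 49 53 48
f 52 50 48
f 48 53 52
f 52 51 50
f 53 51 52



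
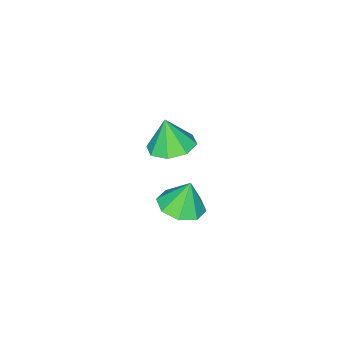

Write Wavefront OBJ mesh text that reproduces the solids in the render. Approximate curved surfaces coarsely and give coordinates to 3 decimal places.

v -3.097 -0.831 -3.678
v -2.266 -0.252 -3.565
v -3.423 -0.629 -2.322
v -2.892 0.163 -3.778
v -3.639 -0.005 -3.932
v -4.068 -0.657 -3.938
v -3.929 -1.411 -3.791
v -3.302 -1.826 -3.579
v -2.555 -1.658 -3.425
v -2.126 -1.006 -3.419
v -2.268 -0.591 1.113
v -1.735 -1.388 0.912
v -2.292 -0.949 2.467
v -1.31 -0.792 1.077
v -1.446 -0.079 1.263
v -2.064 0.335 1.362
v -2.802 0.206 1.315
v -3.226 -0.39 1.15
v -3.09 -1.103 0.963
v -2.472 -1.517 0.865
f 2 1 4
f 2 4 3
f 4 1 5
f 4 5 3
f 5 1 6
f 5 6 3
f 6 1 7
f 6 7 3
f 7 1 8
f 7 8 3
f 8 1 9
f 8 9 3
f 9 1 10
f 9 10 3
f 10 1 2
f 10 2 3
f 12 11 14
f 12 14 13
f 14 11 15
f 14 15 13
f 15 11 16
f 15 16 13
f 16 11 17
f 16 17 13
f 17 11 18
f 17 18 13
f 18 11 19
f 18 19 13
f 19 11 20
f 19 20 13
f 20 11 12
f 20 12 13



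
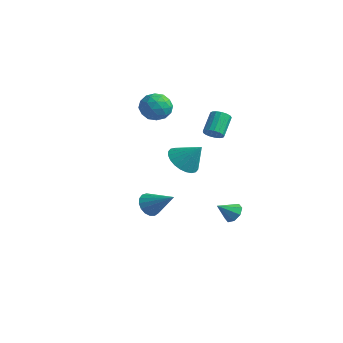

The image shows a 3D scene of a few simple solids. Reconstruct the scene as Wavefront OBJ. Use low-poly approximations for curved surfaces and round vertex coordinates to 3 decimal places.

v -0.703 -2.498 -1.801
v -0.223 -2.916 -2.35
v 0.883 -2.102 -0.719
v -0.222 -2.539 -2.489
v -0.332 -2.152 -2.471
v -0.526 -1.845 -2.299
v -0.76 -1.687 -2.013
v -0.982 -1.715 -1.679
v -1.139 -1.923 -1.373
v -1.197 -2.262 -1.164
v -1.141 -2.655 -1.102
v -0.985 -3.013 -1.2
v -0.764 -3.252 -1.436
v -0.529 -3.319 -1.755
v -0.334 -3.197 -2.085
v 0.501 3.093 -4.15
v 0.973 3.332 -3.619
v 0.079 2.147 -3.35
v 0.46 3.588 -3.588
v -0.029 3.553 -3.887
v -0.207 3.25 -4.34
v 0.03 2.854 -4.682
v 0.543 2.599 -4.713
v 1.032 2.633 -4.414
v 1.21 2.937 -3.961
v 1.213 0.66 3.467
v 1.746 0.982 3.373
v 1.28 2.042 4.358
v 0.747 1.72 4.453
v 1.558 1.092 3.165
v 1.092 2.152 4.151
v 1.29 1.104 3.027
v 0.824 2.163 4.012
v 1.005 1.013 2.989
v 0.539 2.073 3.974
v 0.767 0.842 3.061
v 0.302 1.902 4.046
v 0.632 0.629 3.226
v 0.166 1.689 4.211
v 0.629 0.423 3.446
v 0.164 1.483 4.431
v 0.761 0.272 3.671
v 0.295 1.332 4.657
v 0.995 0.209 3.85
v 0.53 1.269 4.835
v 1.28 0.25 3.941
v 0.814 1.31 4.926
v 1.549 0.384 3.923
v 1.084 1.444 4.908
v 1.742 0.582 3.801
v 1.276 1.642 4.786
v 1.813 0.798 3.603
v 1.347 1.858 4.588
v 1.247 -1.741 2.213
v 2.12 -1.951 1.612
v 2.213 -1.259 3.447
v 2.046 -1.548 1.512
v 1.851 -1.174 1.519
v 1.564 -0.887 1.632
v 1.229 -0.73 1.833
v 0.896 -0.727 2.092
v 0.617 -0.878 2.369
v 0.434 -1.16 2.622
v 0.374 -1.531 2.814
v 0.448 -1.934 2.913
v 0.643 -2.307 2.906
v 0.93 -2.594 2.793
v 1.265 -2.752 2.592
v 1.598 -2.755 2.334
v 1.877 -2.604 2.056
v 2.06 -2.321 1.803
v -4.573 1.537 4.077
v -3.916 1.719 3.262
v -3.664 0.141 4.498
v -3.007 0.323 3.683
v -3.01 0.977 4.52
v -3.572 1.84 4.259
v -4.008 0.02 3.501
v -4.57 0.883 3.24
v -3.567 0.781 2.906
v -2.95 1.373 3.536
v -4.63 0.487 4.224
v -4.013 1.079 4.854
v -4.324 1.751 3.632
v -3.256 0.109 4.128
v -3.257 0.494 4.619
v -2.871 0.601 4.14
v -4.122 1.822 4.219
v -3.736 1.929 3.74
v -3.203 1.493 4.479
v -3.844 -0.069 4.02
v -3.458 0.038 3.541
v -4.709 1.259 3.62
v -4.323 1.366 3.141
v -4.377 0.367 3.281
v -3.733 1.306 2.944
v -3.199 0.486 3.192
v -3.787 0.308 3.085
v -4.118 0.815 2.932
v -3.37 1.654 3.315
v -2.836 0.833 3.562
v -2.838 1.218 4.054
v -3.168 1.725 3.901
v -3.165 1.103 3.105
v -4.744 1.027 4.198
v -4.21 0.206 4.445
v -4.412 0.135 3.859
v -4.742 0.642 3.706
v -4.381 1.374 4.568
v -3.847 0.554 4.816
v -3.462 1.045 4.828
v -3.793 1.552 4.675
v -4.415 0.757 4.655
f 2 1 4
f 2 4 3
f 4 1 5
f 4 5 3
f 5 1 6
f 5 6 3
f 6 1 7
f 6 7 3
f 7 1 8
f 7 8 3
f 8 1 9
f 8 9 3
f 9 1 10
f 9 10 3
f 10 1 11
f 10 11 3
f 11 1 12
f 11 12 3
f 12 1 13
f 12 13 3
f 13 1 14
f 13 14 3
f 14 1 15
f 14 15 3
f 15 1 2
f 15 2 3
f 17 16 19
f 17 19 18
f 19 16 20
f 19 20 18
f 20 16 21
f 20 21 18
f 21 16 22
f 21 22 18
f 22 16 23
f 22 23 18
f 23 16 24
f 23 24 18
f 24 16 25
f 24 25 18
f 25 16 17
f 25 17 18
f 27 26 30
f 27 30 28
f 28 30 31
f 28 31 29
f 30 26 32
f 30 32 31
f 31 32 33
f 31 33 29
f 32 26 34
f 32 34 33
f 33 34 35
f 33 35 29
f 34 26 36
f 34 36 35
f 35 36 37
f 35 37 29
f 36 26 38
f 36 38 37
f 37 38 39
f 37 39 29
f 38 26 40
f 38 40 39
f 39 40 41
f 39 41 29
f 40 26 42
f 40 42 41
f 41 42 43
f 41 43 29
f 42 26 44
f 42 44 43
f 43 44 45
f 43 45 29
f 44 26 46
f 44 46 45
f 45 46 47
f 45 47 29
f 46 26 48
f 46 48 47
f 47 48 49
f 47 49 29
f 48 26 50
f 48 50 49
f 49 50 51
f 49 51 29
f 50 26 52
f 50 52 51
f 51 52 53
f 51 53 29
f 52 26 27
f 52 27 53
f 53 27 28
f 53 28 29
f 55 54 57
f 55 57 56
f 57 54 58
f 57 58 56
f 58 54 59
f 58 59 56
f 59 54 60
f 59 60 56
f 60 54 61
f 60 61 56
f 61 54 62
f 61 62 56
f 62 54 63
f 62 63 56
f 63 54 64
f 63 64 56
f 64 54 65
f 64 65 56
f 65 54 66
f 65 66 56
f 66 54 67
f 66 67 56
f 67 54 68
f 67 68 56
f 68 54 69
f 68 69 56
f 69 54 70
f 69 70 56
f 70 54 71
f 70 71 56
f 71 54 55
f 71 55 56
f 72 109 88
f 109 83 112
f 88 112 77
f 109 112 88
f 72 88 84
f 88 77 89
f 84 89 73
f 88 89 84
f 72 84 93
f 84 73 94
f 93 94 79
f 84 94 93
f 72 93 105
f 93 79 108
f 105 108 82
f 93 108 105
f 72 105 109
f 105 82 113
f 109 113 83
f 105 113 109
f 73 89 100
f 89 77 103
f 100 103 81
f 89 103 100
f 77 112 90
f 112 83 111
f 90 111 76
f 112 111 90
f 83 113 110
f 113 82 106
f 110 106 74
f 113 106 110
f 82 108 107
f 108 79 95
f 107 95 78
f 108 95 107
f 79 94 99
f 94 73 96
f 99 96 80
f 94 96 99
f 75 101 87
f 101 81 102
f 87 102 76
f 101 102 87
f 75 87 85
f 87 76 86
f 85 86 74
f 87 86 85
f 75 85 92
f 85 74 91
f 92 91 78
f 85 91 92
f 75 92 97
f 92 78 98
f 97 98 80
f 92 98 97
f 75 97 101
f 97 80 104
f 101 104 81
f 97 104 101
f 76 102 90
f 102 81 103
f 90 103 77
f 102 103 90
f 74 86 110
f 86 76 111
f 110 111 83
f 86 111 110
f 78 91 107
f 91 74 106
f 107 106 82
f 91 106 107
f 80 98 99
f 98 78 95
f 99 95 79
f 98 95 99
f 81 104 100
f 104 80 96
f 100 96 73
f 104 96 100



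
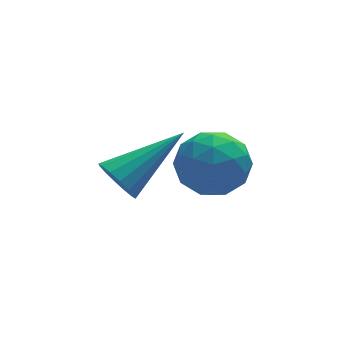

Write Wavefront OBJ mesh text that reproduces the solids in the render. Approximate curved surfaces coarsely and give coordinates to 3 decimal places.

v 2.86 -1.387 -0.248
v 3.369 -1.509 -1.148
v 2.911 -3.051 0.008
v 3.42 -3.173 -0.892
v 3.89 -2.71 -0.087
v 3.859 -1.681 -0.245
v 2.421 -2.879 -0.895
v 2.39 -1.85 -1.053
v 3.098 -2.432 -1.547
v 4.005 -2.327 -1.049
v 2.275 -2.233 -0.091
v 3.182 -2.128 0.407
v 3.11 -1.302 -0.72
v 3.17 -3.258 -0.42
v 3.446 -2.986 0.053
v 3.745 -3.058 -0.476
v 3.398 -1.403 -0.19
v 3.697 -1.475 -0.719
v 4.003 -2.181 -0.096
v 2.583 -3.085 -0.421
v 2.882 -3.157 -0.95
v 2.535 -1.502 -0.664
v 2.834 -1.574 -1.193
v 2.277 -2.379 -1.044
v 3.25 -1.916 -1.484
v 3.28 -2.894 -1.334
v 2.693 -2.721 -1.335
v 2.674 -2.117 -1.428
v 3.783 -1.855 -1.191
v 3.813 -2.833 -1.041
v 4.089 -2.56 -0.568
v 4.071 -1.956 -0.661
v 3.624 -2.397 -1.426
v 2.467 -1.727 -0.099
v 2.497 -2.705 0.051
v 2.209 -2.604 -0.479
v 2.191 -2 -0.572
v 3 -1.666 0.194
v 3.03 -2.644 0.344
v 3.606 -2.443 0.288
v 3.587 -1.839 0.195
v 2.656 -2.163 0.286
v 0.358 -3.602 0.354
v 0.586 -3.327 -0.213
v 2.162 -3.058 1.346
v 0.419 -3.071 -0.049
v 0.235 -2.957 0.222
v 0.085 -3.016 0.529
v 0.007 -3.233 0.788
v 0.024 -3.548 0.932
v 0.13 -3.878 0.92
v 0.297 -4.134 0.756
v 0.481 -4.248 0.485
v 0.631 -4.189 0.178
v 0.709 -3.972 -0.081
v 0.693 -3.657 -0.224
f 1 38 17
f 38 12 41
f 17 41 6
f 38 41 17
f 1 17 13
f 17 6 18
f 13 18 2
f 17 18 13
f 1 13 22
f 13 2 23
f 22 23 8
f 13 23 22
f 1 22 34
f 22 8 37
f 34 37 11
f 22 37 34
f 1 34 38
f 34 11 42
f 38 42 12
f 34 42 38
f 2 18 29
f 18 6 32
f 29 32 10
f 18 32 29
f 6 41 19
f 41 12 40
f 19 40 5
f 41 40 19
f 12 42 39
f 42 11 35
f 39 35 3
f 42 35 39
f 11 37 36
f 37 8 24
f 36 24 7
f 37 24 36
f 8 23 28
f 23 2 25
f 28 25 9
f 23 25 28
f 4 30 16
f 30 10 31
f 16 31 5
f 30 31 16
f 4 16 14
f 16 5 15
f 14 15 3
f 16 15 14
f 4 14 21
f 14 3 20
f 21 20 7
f 14 20 21
f 4 21 26
f 21 7 27
f 26 27 9
f 21 27 26
f 4 26 30
f 26 9 33
f 30 33 10
f 26 33 30
f 5 31 19
f 31 10 32
f 19 32 6
f 31 32 19
f 3 15 39
f 15 5 40
f 39 40 12
f 15 40 39
f 7 20 36
f 20 3 35
f 36 35 11
f 20 35 36
f 9 27 28
f 27 7 24
f 28 24 8
f 27 24 28
f 10 33 29
f 33 9 25
f 29 25 2
f 33 25 29
f 44 43 46
f 44 46 45
f 46 43 47
f 46 47 45
f 47 43 48
f 47 48 45
f 48 43 49
f 48 49 45
f 49 43 50
f 49 50 45
f 50 43 51
f 50 51 45
f 51 43 52
f 51 52 45
f 52 43 53
f 52 53 45
f 53 43 54
f 53 54 45
f 54 43 55
f 54 55 45
f 55 43 56
f 55 56 45
f 56 43 44
f 56 44 45



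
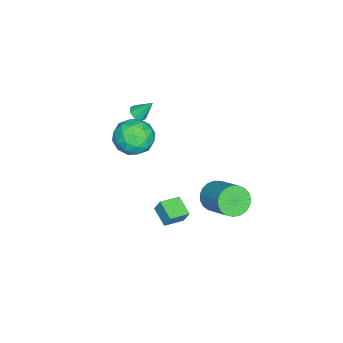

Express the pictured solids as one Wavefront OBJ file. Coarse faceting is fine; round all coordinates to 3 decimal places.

v 0.92 -1.127 3.968
v 1.625 -1.497 4.808
v 1.335 -2.643 2.952
v 2.04 -3.013 3.792
v 0.896 -2.998 3.962
v 0.639 -2.061 4.59
v 2.321 -2.079 3.17
v 2.064 -1.142 3.798
v 2.49 -2.085 4.314
v 1.61 -2.653 4.804
v 1.35 -1.487 2.956
v 0.47 -2.055 3.446
v 1.236 -1.179 4.477
v 1.724 -2.961 3.283
v 1.051 -2.953 3.383
v 1.466 -3.17 3.876
v 0.657 -1.511 4.349
v 1.071 -1.728 4.842
v 0.643 -2.611 4.345
v 1.889 -2.412 2.918
v 2.303 -2.629 3.411
v 1.494 -0.97 3.884
v 1.909 -1.187 4.377
v 2.317 -1.529 3.415
v 2.159 -1.742 4.681
v 2.403 -2.633 4.084
v 2.568 -2.084 3.718
v 2.417 -1.533 4.087
v 1.642 -2.076 4.968
v 1.885 -2.967 4.371
v 1.213 -2.959 4.471
v 1.062 -2.408 4.84
v 2.15 -2.422 4.678
v 1.075 -1.173 3.389
v 1.318 -2.064 2.792
v 1.898 -1.732 2.92
v 1.747 -1.181 3.289
v 0.557 -1.507 3.676
v 0.801 -2.398 3.079
v 0.543 -2.607 3.673
v 0.392 -2.056 4.042
v 0.81 -1.718 3.082
v 3.061 0.578 0.691
v 3.15 0.918 1.454
v 3.795 1.363 0.256
v 3.885 1.703 1.019
v 3.935 -0.123 0.901
v 4.025 0.217 1.664
v 4.67 0.662 0.466
v 4.759 1.002 1.229
v -3.242 -3.582 1.158
v -2.892 -3.916 1.441
v -3.318 -2.778 2.202
v -2.686 -3.611 1.221
v -2.806 -3.289 0.964
v -3.181 -3.139 0.821
v -3.592 -3.249 0.876
v -3.798 -3.554 1.095
v -3.678 -3.875 1.352
v -3.302 -4.025 1.495
v -0.772 1.604 -2.101
v -0.191 1.738 -2.84
v 0.973 3.091 -1.678
v 0.392 2.956 -0.939
v -0.462 2.02 -2.897
v 0.702 3.373 -1.735
v -0.787 2.23 -2.815
v 0.377 3.583 -1.653
v -1.109 2.331 -2.61
v 0.055 3.684 -1.448
v -1.373 2.307 -2.317
v -0.209 3.66 -1.155
v -1.533 2.161 -1.987
v -0.369 3.514 -0.825
v -1.562 1.918 -1.676
v -0.397 3.271 -0.514
v -1.454 1.622 -1.439
v -0.289 2.975 -0.277
v -1.228 1.322 -1.316
v -0.063 2.675 -0.154
v -0.923 1.071 -1.329
v 0.242 2.423 -0.167
v -0.592 0.912 -1.475
v 0.572 2.264 -0.314
v -0.293 0.872 -1.73
v 0.872 2.225 -0.568
v -0.076 0.959 -2.049
v 1.089 2.312 -0.887
v 0.02 1.158 -2.376
v 1.185 2.511 -1.214
v -0.021 1.433 -2.656
v 1.144 2.786 -1.494
f 1 38 17
f 38 12 41
f 17 41 6
f 38 41 17
f 1 17 13
f 17 6 18
f 13 18 2
f 17 18 13
f 1 13 22
f 13 2 23
f 22 23 8
f 13 23 22
f 1 22 34
f 22 8 37
f 34 37 11
f 22 37 34
f 1 34 38
f 34 11 42
f 38 42 12
f 34 42 38
f 2 18 29
f 18 6 32
f 29 32 10
f 18 32 29
f 6 41 19
f 41 12 40
f 19 40 5
f 41 40 19
f 12 42 39
f 42 11 35
f 39 35 3
f 42 35 39
f 11 37 36
f 37 8 24
f 36 24 7
f 37 24 36
f 8 23 28
f 23 2 25
f 28 25 9
f 23 25 28
f 4 30 16
f 30 10 31
f 16 31 5
f 30 31 16
f 4 16 14
f 16 5 15
f 14 15 3
f 16 15 14
f 4 14 21
f 14 3 20
f 21 20 7
f 14 20 21
f 4 21 26
f 21 7 27
f 26 27 9
f 21 27 26
f 4 26 30
f 26 9 33
f 30 33 10
f 26 33 30
f 5 31 19
f 31 10 32
f 19 32 6
f 31 32 19
f 3 15 39
f 15 5 40
f 39 40 12
f 15 40 39
f 7 20 36
f 20 3 35
f 36 35 11
f 20 35 36
f 9 27 28
f 27 7 24
f 28 24 8
f 27 24 28
f 10 33 29
f 33 9 25
f 29 25 2
f 33 25 29
f 44 46 43
f 47 44 43
f 43 46 45
f 45 47 43
f 44 50 46
f 48 44 47
f 48 50 44
f 46 50 45
f 49 47 45
f 45 50 49
f 49 48 47
f 50 48 49
f 52 51 54
f 52 54 53
f 54 51 55
f 54 55 53
f 55 51 56
f 55 56 53
f 56 51 57
f 56 57 53
f 57 51 58
f 57 58 53
f 58 51 59
f 58 59 53
f 59 51 60
f 59 60 53
f 60 51 52
f 60 52 53
f 62 61 65
f 62 65 63
f 63 65 66
f 63 66 64
f 65 61 67
f 65 67 66
f 66 67 68
f 66 68 64
f 67 61 69
f 67 69 68
f 68 69 70
f 68 70 64
f 69 61 71
f 69 71 70
f 70 71 72
f 70 72 64
f 71 61 73
f 71 73 72
f 72 73 74
f 72 74 64
f 73 61 75
f 73 75 74
f 74 75 76
f 74 76 64
f 75 61 77
f 75 77 76
f 76 77 78
f 76 78 64
f 77 61 79
f 77 79 78
f 78 79 80
f 78 80 64
f 79 61 81
f 79 81 80
f 80 81 82
f 80 82 64
f 81 61 83
f 81 83 82
f 82 83 84
f 82 84 64
f 83 61 85
f 83 85 84
f 84 85 86
f 84 86 64
f 85 61 87
f 85 87 86
f 86 87 88
f 86 88 64
f 87 61 89
f 87 89 88
f 88 89 90
f 88 90 64
f 89 61 91
f 89 91 90
f 90 91 92
f 90 92 64
f 91 61 62
f 91 62 92
f 92 62 63
f 92 63 64



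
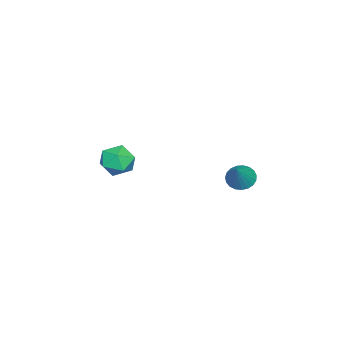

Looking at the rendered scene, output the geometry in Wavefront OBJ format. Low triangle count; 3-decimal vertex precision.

v -2.869 -2.737 -2.099
v -2.108 -3.457 -1.66
v -3.352 -4.003 -3.34
v -2.591 -4.723 -2.901
v -3.517 -4.443 -2.306
v -3.219 -3.66 -1.539
v -2.241 -3.8 -3.461
v -1.943 -3.017 -2.694
v -1.72 -4.114 -2.502
v -2.509 -4.511 -1.788
v -2.951 -2.949 -3.212
v -3.74 -3.346 -2.498
v -2.816 3.406 -2.157
v -2.403 3.973 -2.619
v -1.564 3.614 -0.783
v -2.63 4.173 -2.443
v -2.888 4.24 -2.218
v -3.134 4.163 -1.982
v -3.325 3.955 -1.777
v -3.428 3.651 -1.637
v -3.425 3.306 -1.587
v -3.316 2.977 -1.636
v -3.121 2.723 -1.775
v -2.874 2.586 -1.98
v -2.616 2.592 -2.215
v -2.392 2.738 -2.441
v -2.242 2.999 -2.617
v -2.191 3.331 -2.714
v -2.248 3.676 -2.715
f 1 12 6
f 1 6 2
f 1 2 8
f 1 8 11
f 1 11 12
f 2 6 10
f 6 12 5
f 12 11 3
f 11 8 7
f 8 2 9
f 4 10 5
f 4 5 3
f 4 3 7
f 4 7 9
f 4 9 10
f 5 10 6
f 3 5 12
f 7 3 11
f 9 7 8
f 10 9 2
f 14 13 16
f 14 16 15
f 16 13 17
f 16 17 15
f 17 13 18
f 17 18 15
f 18 13 19
f 18 19 15
f 19 13 20
f 19 20 15
f 20 13 21
f 20 21 15
f 21 13 22
f 21 22 15
f 22 13 23
f 22 23 15
f 23 13 24
f 23 24 15
f 24 13 25
f 24 25 15
f 25 13 26
f 25 26 15
f 26 13 27
f 26 27 15
f 27 13 28
f 27 28 15
f 28 13 29
f 28 29 15
f 29 13 14
f 29 14 15



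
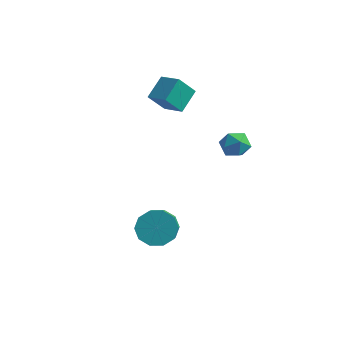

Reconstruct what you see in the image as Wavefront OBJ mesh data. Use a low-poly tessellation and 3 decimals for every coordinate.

v 0.848 -0.45 -2.928
v 1.354 0.228 -2.454
v 2.118 -1.192 -1.238
v 1.612 -1.87 -1.712
v 0.821 0.172 -2.184
v 1.585 -1.248 -0.968
v 0.299 -0.121 -2.199
v 1.063 -1.542 -0.983
v -0.014 -0.54 -2.492
v 0.75 -1.961 -1.276
v 0.003 -0.925 -2.952
v 0.767 -2.345 -1.736
v 0.342 -1.128 -3.402
v 1.106 -2.548 -2.186
v 0.875 -1.072 -3.672
v 1.639 -2.492 -2.456
v 1.397 -0.778 -3.657
v 2.161 -2.199 -2.441
v 1.71 -0.359 -3.364
v 2.474 -1.78 -2.148
v 1.693 0.025 -2.904
v 2.457 -1.395 -1.688
v -1.831 3.211 2.761
v -1.769 4.344 3.528
v -1.328 3.876 1.738
v -1.266 5.01 2.505
v -0.714 2.91 3.115
v -0.652 4.044 3.882
v -0.211 3.576 2.092
v -0.149 4.709 2.859
v 2.246 3.794 1.313
v 2.973 3.708 1.634
v 2.487 2.812 0.506
v 3.214 2.726 0.827
v 2.564 2.542 1.254
v 2.416 3.148 1.753
v 3.044 3.372 0.387
v 2.896 3.978 0.886
v 3.466 3.447 1.061
v 3.17 2.934 1.597
v 2.29 3.586 0.543
v 1.994 3.073 1.079
f 2 1 5
f 2 5 3
f 3 5 6
f 3 6 4
f 5 1 7
f 5 7 6
f 6 7 8
f 6 8 4
f 7 1 9
f 7 9 8
f 8 9 10
f 8 10 4
f 9 1 11
f 9 11 10
f 10 11 12
f 10 12 4
f 11 1 13
f 11 13 12
f 12 13 14
f 12 14 4
f 13 1 15
f 13 15 14
f 14 15 16
f 14 16 4
f 15 1 17
f 15 17 16
f 16 17 18
f 16 18 4
f 17 1 19
f 17 19 18
f 18 19 20
f 18 20 4
f 19 1 21
f 19 21 20
f 20 21 22
f 20 22 4
f 21 1 2
f 21 2 22
f 22 2 3
f 22 3 4
f 24 26 23
f 27 24 23
f 23 26 25
f 25 27 23
f 24 30 26
f 28 24 27
f 28 30 24
f 26 30 25
f 29 27 25
f 25 30 29
f 29 28 27
f 30 28 29
f 31 42 36
f 31 36 32
f 31 32 38
f 31 38 41
f 31 41 42
f 32 36 40
f 36 42 35
f 42 41 33
f 41 38 37
f 38 32 39
f 34 40 35
f 34 35 33
f 34 33 37
f 34 37 39
f 34 39 40
f 35 40 36
f 33 35 42
f 37 33 41
f 39 37 38
f 40 39 32



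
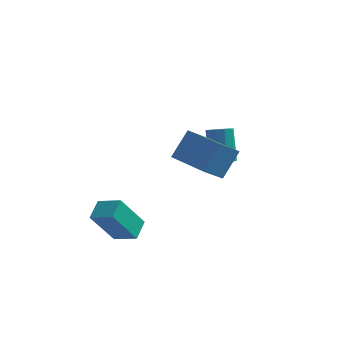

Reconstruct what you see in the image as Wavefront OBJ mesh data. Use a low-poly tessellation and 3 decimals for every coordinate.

v 3.087 1.377 -0.679
v 3.357 0.973 -0.4
v 3.063 1.739 0.997
v 2.793 2.143 0.719
v 3.587 1.217 -0.485
v 3.294 1.982 0.912
v 3.627 1.522 -0.644
v 3.333 2.287 0.753
v 3.46 1.771 -0.816
v 3.166 2.537 0.581
v 3.151 1.871 -0.936
v 2.857 2.636 0.461
v 2.817 1.781 -0.957
v 2.523 2.547 0.44
v 2.586 1.538 -0.872
v 2.293 2.303 0.525
v 2.547 1.233 -0.713
v 2.253 1.998 0.684
v 2.714 0.983 -0.541
v 2.42 1.749 0.856
v 3.023 0.884 -0.421
v 2.729 1.649 0.976
v 1.826 -2.586 1.917
v 2.308 -1.844 3.001
v 2.431 -2.017 1.258
v 2.914 -1.275 2.343
v 3.346 -3.925 2.157
v 3.829 -3.183 3.242
v 3.952 -3.356 1.499
v 4.434 -2.614 2.583
v -0.437 -2.662 -3.059
v -1.237 -3.25 -1.522
v -0.323 -1.802 -2.671
v -1.123 -2.391 -1.134
v 0.543 -2.969 -2.666
v -0.257 -3.558 -1.129
v 0.657 -2.11 -2.278
v -0.143 -2.698 -0.741
f 2 1 5
f 2 5 3
f 3 5 6
f 3 6 4
f 5 1 7
f 5 7 6
f 6 7 8
f 6 8 4
f 7 1 9
f 7 9 8
f 8 9 10
f 8 10 4
f 9 1 11
f 9 11 10
f 10 11 12
f 10 12 4
f 11 1 13
f 11 13 12
f 12 13 14
f 12 14 4
f 13 1 15
f 13 15 14
f 14 15 16
f 14 16 4
f 15 1 17
f 15 17 16
f 16 17 18
f 16 18 4
f 17 1 19
f 17 19 18
f 18 19 20
f 18 20 4
f 19 1 21
f 19 21 20
f 20 21 22
f 20 22 4
f 21 1 2
f 21 2 22
f 22 2 3
f 22 3 4
f 24 26 23
f 27 24 23
f 23 26 25
f 25 27 23
f 24 30 26
f 28 24 27
f 28 30 24
f 26 30 25
f 29 27 25
f 25 30 29
f 29 28 27
f 30 28 29
f 32 34 31
f 35 32 31
f 31 34 33
f 33 35 31
f 32 38 34
f 36 32 35
f 36 38 32
f 34 38 33
f 37 35 33
f 33 38 37
f 37 36 35
f 38 36 37



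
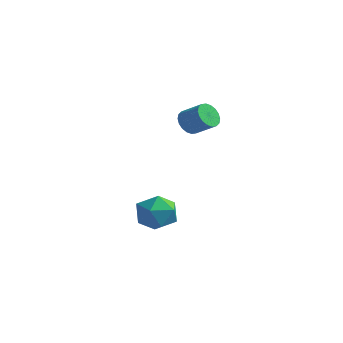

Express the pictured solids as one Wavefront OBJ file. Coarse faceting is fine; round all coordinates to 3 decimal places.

v 2.417 -2.034 -3.971
v 3.465 -2.251 -4.047
v 2.195 -3.449 -2.993
v 3.243 -3.666 -3.069
v 2.911 -2.817 -2.504
v 3.048 -1.942 -3.109
v 2.612 -3.758 -3.931
v 2.749 -2.883 -4.536
v 3.585 -3.316 -4.023
v 3.77 -2.735 -3.14
v 1.89 -2.965 -3.9
v 2.075 -2.384 -3.017
v 3.108 -1.133 1.492
v 3.475 -1.331 0.942
v 4.499 -1.145 1.558
v 4.132 -0.947 2.108
v 3.445 -1.029 0.899
v 4.47 -0.842 1.515
v 3.349 -0.747 0.974
v 4.373 -0.56 1.59
v 3.205 -0.541 1.151
v 4.229 -0.355 1.767
v 3.042 -0.453 1.396
v 4.066 -0.267 2.012
v 2.892 -0.5 1.659
v 3.916 -0.313 2.276
v 2.784 -0.672 1.89
v 3.809 -0.485 2.506
v 2.741 -0.935 2.042
v 3.765 -0.749 2.658
v 2.77 -1.238 2.085
v 3.795 -1.051 2.701
v 2.867 -1.52 2.01
v 3.891 -1.333 2.626
v 3.011 -1.725 1.833
v 4.035 -1.539 2.449
v 3.174 -1.813 1.588
v 4.198 -1.627 2.204
v 3.324 -1.767 1.324
v 4.348 -1.58 1.941
v 3.431 -1.595 1.094
v 4.456 -1.408 1.71
f 1 12 6
f 1 6 2
f 1 2 8
f 1 8 11
f 1 11 12
f 2 6 10
f 6 12 5
f 12 11 3
f 11 8 7
f 8 2 9
f 4 10 5
f 4 5 3
f 4 3 7
f 4 7 9
f 4 9 10
f 5 10 6
f 3 5 12
f 7 3 11
f 9 7 8
f 10 9 2
f 14 13 17
f 14 17 15
f 15 17 18
f 15 18 16
f 17 13 19
f 17 19 18
f 18 19 20
f 18 20 16
f 19 13 21
f 19 21 20
f 20 21 22
f 20 22 16
f 21 13 23
f 21 23 22
f 22 23 24
f 22 24 16
f 23 13 25
f 23 25 24
f 24 25 26
f 24 26 16
f 25 13 27
f 25 27 26
f 26 27 28
f 26 28 16
f 27 13 29
f 27 29 28
f 28 29 30
f 28 30 16
f 29 13 31
f 29 31 30
f 30 31 32
f 30 32 16
f 31 13 33
f 31 33 32
f 32 33 34
f 32 34 16
f 33 13 35
f 33 35 34
f 34 35 36
f 34 36 16
f 35 13 37
f 35 37 36
f 36 37 38
f 36 38 16
f 37 13 39
f 37 39 38
f 38 39 40
f 38 40 16
f 39 13 41
f 39 41 40
f 40 41 42
f 40 42 16
f 41 13 14
f 41 14 42
f 42 14 15
f 42 15 16



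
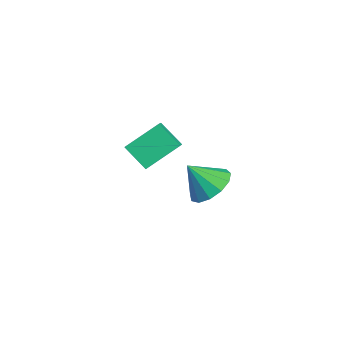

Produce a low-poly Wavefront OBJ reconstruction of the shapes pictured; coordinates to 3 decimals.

v 2.483 3.093 -2.59
v 3.056 3.607 -2
v 2.057 2.327 -1.51
v 2.573 3.863 -2.008
v 2.062 3.875 -2.201
v 1.684 3.639 -2.517
v 1.56 3.229 -2.857
v 1.729 2.776 -3.111
v 2.137 2.423 -3.201
v 2.655 2.283 -3.096
v 3.118 2.4 -2.83
v 3.379 2.737 -2.489
v 3.356 3.187 -2.179
v -1.974 2.172 -4.999
v -2.891 1.619 -4.228
v -2.1 3.658 -4.084
v -3.017 3.105 -3.312
v -1.223 1.835 -4.348
v -2.14 1.282 -3.576
v -1.349 3.321 -3.432
v -2.266 2.768 -2.661
f 2 1 4
f 2 4 3
f 4 1 5
f 4 5 3
f 5 1 6
f 5 6 3
f 6 1 7
f 6 7 3
f 7 1 8
f 7 8 3
f 8 1 9
f 8 9 3
f 9 1 10
f 9 10 3
f 10 1 11
f 10 11 3
f 11 1 12
f 11 12 3
f 12 1 13
f 12 13 3
f 13 1 2
f 13 2 3
f 15 17 14
f 18 15 14
f 14 17 16
f 16 18 14
f 15 21 17
f 19 15 18
f 19 21 15
f 17 21 16
f 20 18 16
f 16 21 20
f 20 19 18
f 21 19 20



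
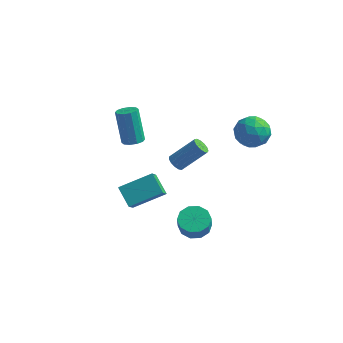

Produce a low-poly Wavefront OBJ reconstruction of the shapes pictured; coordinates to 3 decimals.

v 1.511 -0.847 -2.638
v 2.095 -1.474 -2.945
v 2.193 -1.84 -2.009
v 1.609 -1.213 -1.702
v 2.39 -1.018 -2.798
v 2.488 -1.385 -1.862
v 2.35 -0.497 -2.589
v 2.448 -0.864 -1.653
v 1.989 -0.11 -2.4
v 2.087 -0.477 -1.464
v 1.445 -0.004 -2.301
v 1.544 -0.371 -1.365
v 0.927 -0.22 -2.331
v 1.025 -0.586 -1.395
v 0.632 -0.675 -2.478
v 0.73 -1.042 -1.542
v 0.672 -1.196 -2.687
v 0.77 -1.563 -1.751
v 1.033 -1.583 -2.876
v 1.131 -1.95 -1.94
v 1.576 -1.689 -2.975
v 1.675 -2.056 -2.039
v 3.035 3.344 2.035
v 3.579 3.841 2.814
v 3.041 1.879 2.966
v 3.585 2.376 3.745
v 2.564 2.641 3.551
v 2.561 3.547 2.975
v 4.059 2.173 2.805
v 4.056 3.079 2.229
v 4.212 3.117 3.29
v 3.288 3.407 3.751
v 3.332 2.313 2.029
v 2.408 2.603 2.49
v 3.307 3.721 2.343
v 3.313 1.999 3.437
v 2.713 2.155 3.323
v 3.033 2.447 3.781
v 2.708 3.548 2.438
v 3.028 3.84 2.896
v 2.431 3.135 3.329
v 3.592 1.88 2.884
v 3.912 2.172 3.342
v 3.587 3.273 1.999
v 3.907 3.565 2.457
v 4.189 2.585 2.451
v 3.999 3.588 3.08
v 4.002 2.727 3.627
v 4.281 2.608 3.075
v 4.279 3.14 2.737
v 3.456 3.758 3.351
v 3.459 2.897 3.898
v 2.859 3.053 3.784
v 2.857 3.585 3.446
v 3.828 3.333 3.631
v 3.161 2.823 1.882
v 3.164 1.962 2.429
v 3.763 2.135 2.334
v 3.761 2.667 1.996
v 2.618 2.993 2.153
v 2.621 2.132 2.7
v 2.341 2.58 3.043
v 2.339 3.112 2.705
v 2.792 2.387 2.149
v -3.472 2.529 0.082
v -2.863 2.452 0.294
v -3.478 3.034 2.27
v -4.088 3.111 2.058
v -2.904 2.832 0.17
v -3.52 3.414 2.146
v -3.162 3.096 0.012
v -3.778 3.678 1.988
v -3.539 3.143 -0.12
v -4.155 3.725 1.856
v -3.89 2.956 -0.174
v -4.506 3.538 1.802
v -4.082 2.606 -0.13
v -4.697 3.188 1.846
v -4.04 2.226 -0.006
v -4.656 2.808 1.97
v -3.782 1.962 0.152
v -4.398 2.544 2.128
v -3.405 1.915 0.284
v -4.021 2.497 2.26
v -3.054 2.102 0.338
v -3.67 2.684 2.314
v -1.187 3.119 -1.597
v -0.849 2.677 -1.658
v 0.365 3.419 -0.325
v 0.027 3.861 -0.263
v -0.752 2.892 -1.867
v 0.462 3.635 -0.533
v -0.793 3.18 -1.99
v 0.421 3.923 -0.656
v -0.959 3.448 -1.988
v 0.255 4.191 -0.654
v -1.197 3.612 -1.862
v 0.016 4.354 -0.528
v -1.433 3.619 -1.652
v -0.219 4.361 -0.318
v -1.59 3.467 -1.424
v -0.376 4.21 -0.09
v -1.619 3.205 -1.251
v -0.405 3.947 0.082
v -1.511 2.915 -1.188
v -0.297 3.657 0.145
v -1.3 2.69 -1.255
v -0.087 3.432 0.079
v -1.053 2.601 -1.43
v 0.16 3.344 -0.097
v -1.407 -2.904 -0.197
v -2.279 -2.262 0.575
v -1.618 -1.88 -1.286
v -2.49 -1.238 -0.514
v 0.07 -1.802 0.554
v -0.802 -1.16 1.326
v -0.141 -0.778 -0.535
v -1.013 -0.136 0.237
f 2 1 5
f 2 5 3
f 3 5 6
f 3 6 4
f 5 1 7
f 5 7 6
f 6 7 8
f 6 8 4
f 7 1 9
f 7 9 8
f 8 9 10
f 8 10 4
f 9 1 11
f 9 11 10
f 10 11 12
f 10 12 4
f 11 1 13
f 11 13 12
f 12 13 14
f 12 14 4
f 13 1 15
f 13 15 14
f 14 15 16
f 14 16 4
f 15 1 17
f 15 17 16
f 16 17 18
f 16 18 4
f 17 1 19
f 17 19 18
f 18 19 20
f 18 20 4
f 19 1 21
f 19 21 20
f 20 21 22
f 20 22 4
f 21 1 2
f 21 2 22
f 22 2 3
f 22 3 4
f 23 60 39
f 60 34 63
f 39 63 28
f 60 63 39
f 23 39 35
f 39 28 40
f 35 40 24
f 39 40 35
f 23 35 44
f 35 24 45
f 44 45 30
f 35 45 44
f 23 44 56
f 44 30 59
f 56 59 33
f 44 59 56
f 23 56 60
f 56 33 64
f 60 64 34
f 56 64 60
f 24 40 51
f 40 28 54
f 51 54 32
f 40 54 51
f 28 63 41
f 63 34 62
f 41 62 27
f 63 62 41
f 34 64 61
f 64 33 57
f 61 57 25
f 64 57 61
f 33 59 58
f 59 30 46
f 58 46 29
f 59 46 58
f 30 45 50
f 45 24 47
f 50 47 31
f 45 47 50
f 26 52 38
f 52 32 53
f 38 53 27
f 52 53 38
f 26 38 36
f 38 27 37
f 36 37 25
f 38 37 36
f 26 36 43
f 36 25 42
f 43 42 29
f 36 42 43
f 26 43 48
f 43 29 49
f 48 49 31
f 43 49 48
f 26 48 52
f 48 31 55
f 52 55 32
f 48 55 52
f 27 53 41
f 53 32 54
f 41 54 28
f 53 54 41
f 25 37 61
f 37 27 62
f 61 62 34
f 37 62 61
f 29 42 58
f 42 25 57
f 58 57 33
f 42 57 58
f 31 49 50
f 49 29 46
f 50 46 30
f 49 46 50
f 32 55 51
f 55 31 47
f 51 47 24
f 55 47 51
f 66 65 69
f 66 69 67
f 67 69 70
f 67 70 68
f 69 65 71
f 69 71 70
f 70 71 72
f 70 72 68
f 71 65 73
f 71 73 72
f 72 73 74
f 72 74 68
f 73 65 75
f 73 75 74
f 74 75 76
f 74 76 68
f 75 65 77
f 75 77 76
f 76 77 78
f 76 78 68
f 77 65 79
f 77 79 78
f 78 79 80
f 78 80 68
f 79 65 81
f 79 81 80
f 80 81 82
f 80 82 68
f 81 65 83
f 81 83 82
f 82 83 84
f 82 84 68
f 83 65 85
f 83 85 84
f 84 85 86
f 84 86 68
f 85 65 66
f 85 66 86
f 86 66 67
f 86 67 68
f 88 87 91
f 88 91 89
f 89 91 92
f 89 92 90
f 91 87 93
f 91 93 92
f 92 93 94
f 92 94 90
f 93 87 95
f 93 95 94
f 94 95 96
f 94 96 90
f 95 87 97
f 95 97 96
f 96 97 98
f 96 98 90
f 97 87 99
f 97 99 98
f 98 99 100
f 98 100 90
f 99 87 101
f 99 101 100
f 100 101 102
f 100 102 90
f 101 87 103
f 101 103 102
f 102 103 104
f 102 104 90
f 103 87 105
f 103 105 104
f 104 105 106
f 104 106 90
f 105 87 107
f 105 107 106
f 106 107 108
f 106 108 90
f 107 87 109
f 107 109 108
f 108 109 110
f 108 110 90
f 109 87 88
f 109 88 110
f 110 88 89
f 110 89 90
f 112 114 111
f 115 112 111
f 111 114 113
f 113 115 111
f 112 118 114
f 116 112 115
f 116 118 112
f 114 118 113
f 117 115 113
f 113 118 117
f 117 116 115
f 118 116 117

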